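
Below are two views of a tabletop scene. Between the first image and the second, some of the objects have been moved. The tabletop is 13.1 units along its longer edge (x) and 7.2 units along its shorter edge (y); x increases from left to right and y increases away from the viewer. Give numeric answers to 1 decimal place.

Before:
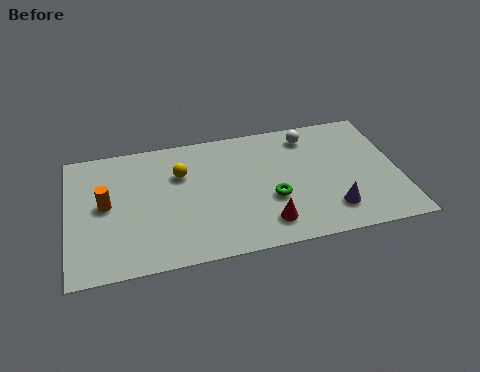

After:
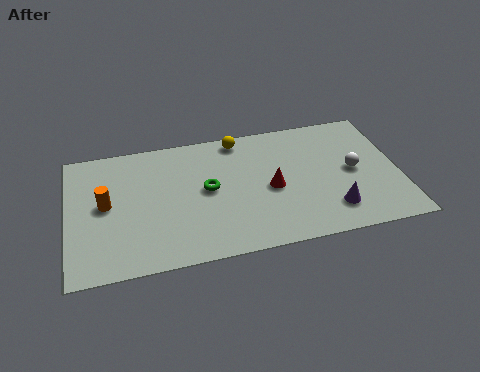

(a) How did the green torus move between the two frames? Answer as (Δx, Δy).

(-2.5, 1.1)

The green torus was at about (8.0, 2.7) and moved to about (5.5, 3.8).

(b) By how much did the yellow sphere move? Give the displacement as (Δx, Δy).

(2.4, 1.5)

From the two frames, the yellow sphere sits at roughly (4.5, 4.9) before and (6.9, 6.4) after.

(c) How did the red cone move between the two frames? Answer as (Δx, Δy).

(0.3, 1.9)

From the two frames, the red cone sits at roughly (7.7, 1.4) before and (8.0, 3.3) after.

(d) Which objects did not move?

the orange cylinder and the purple cone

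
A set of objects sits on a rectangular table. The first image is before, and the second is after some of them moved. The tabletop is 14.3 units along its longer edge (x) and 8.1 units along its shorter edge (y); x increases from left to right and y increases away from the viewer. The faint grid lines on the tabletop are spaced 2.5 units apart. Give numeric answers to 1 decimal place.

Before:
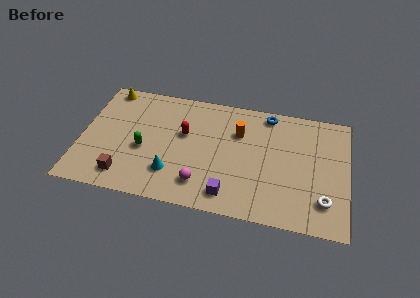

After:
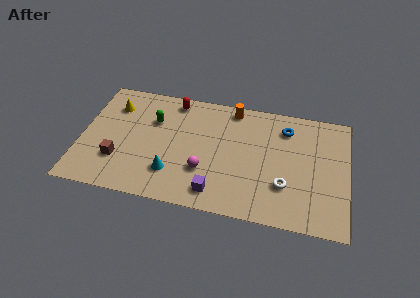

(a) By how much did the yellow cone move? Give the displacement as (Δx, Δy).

(0.4, -1.2)

The yellow cone was at about (1.2, 7.3) and moved to about (1.6, 6.1).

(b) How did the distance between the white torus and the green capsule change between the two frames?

-2.0

Before: roughly 9.8 units apart; after: 7.8. That's 2.0 units closer together.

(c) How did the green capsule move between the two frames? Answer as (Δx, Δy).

(0.4, 2.1)

The green capsule was at about (3.4, 3.4) and moved to about (3.8, 5.5).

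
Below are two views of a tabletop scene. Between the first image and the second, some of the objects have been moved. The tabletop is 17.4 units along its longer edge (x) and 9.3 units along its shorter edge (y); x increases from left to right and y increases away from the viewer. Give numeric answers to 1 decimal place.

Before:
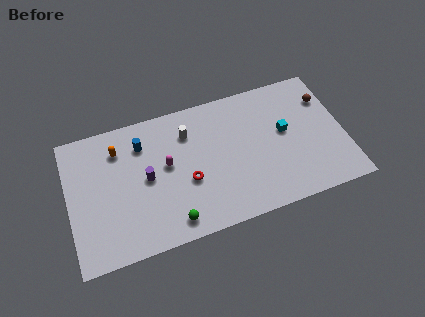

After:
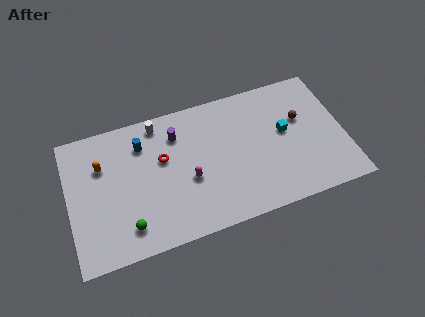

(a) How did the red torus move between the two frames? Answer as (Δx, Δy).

(-1.4, 2.0)

The red torus started near (7.4, 3.7) and ended near (6.0, 5.7).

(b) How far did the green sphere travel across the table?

2.7

The green sphere was near (6.2, 1.3) before and (3.5, 1.8) after, so it travelled √(2.7² + 0.5²) ≈ 2.7 units.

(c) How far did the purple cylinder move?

3.2

From (4.9, 4.7) to (7.0, 7.1), the purple cylinder covered √(2.1² + 2.4²) ≈ 3.2 units.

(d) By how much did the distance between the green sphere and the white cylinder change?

+0.9

Before: roughly 5.9 units apart; after: 6.8. That's 0.9 units further apart.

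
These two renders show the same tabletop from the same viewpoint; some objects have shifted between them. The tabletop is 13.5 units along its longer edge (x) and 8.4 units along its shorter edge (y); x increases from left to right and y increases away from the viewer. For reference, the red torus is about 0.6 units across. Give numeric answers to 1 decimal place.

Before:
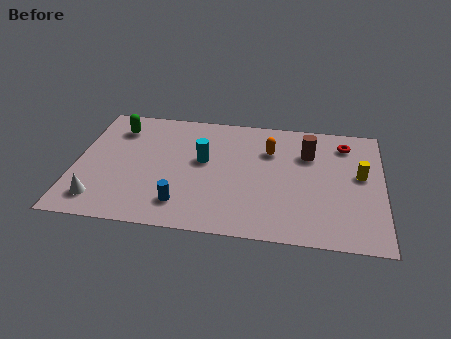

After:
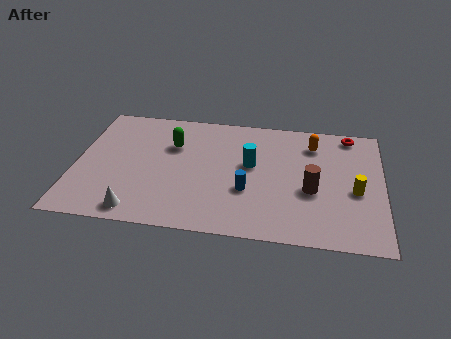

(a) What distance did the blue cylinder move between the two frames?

3.1

The blue cylinder moved from about (4.8, 1.7) to (7.6, 3.0), a distance of √(2.8² + 1.3²) ≈ 3.1.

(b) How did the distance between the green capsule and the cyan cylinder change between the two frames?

-0.7

The distance was about 4.3 in the first image and 3.6 in the second, so they moved 0.7 units closer together.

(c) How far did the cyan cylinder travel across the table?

2.1

The cyan cylinder moved from about (5.6, 4.8) to (7.7, 4.8), a distance of √(2.1² + 0.0²) ≈ 2.1.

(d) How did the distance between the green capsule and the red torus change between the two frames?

-2.1

They were about 10.1 units apart before and 8.0 after — 2.1 units closer together.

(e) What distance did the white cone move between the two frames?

1.8

From (1.2, 1.5) to (2.9, 1.0), the white cone covered √(1.7² + 0.5²) ≈ 1.8 units.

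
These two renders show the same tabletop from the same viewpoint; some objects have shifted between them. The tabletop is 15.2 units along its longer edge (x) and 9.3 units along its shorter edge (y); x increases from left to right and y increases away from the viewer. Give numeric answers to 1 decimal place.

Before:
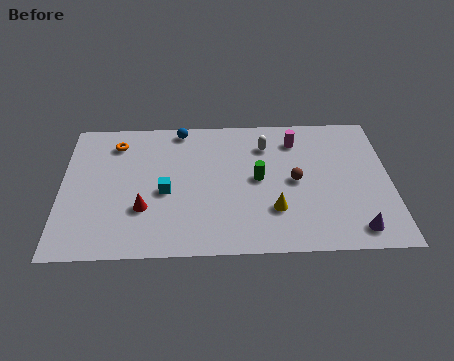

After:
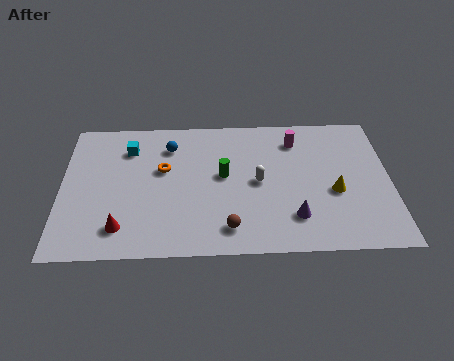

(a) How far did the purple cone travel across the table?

2.9

From (13.5, 1.3) to (10.7, 2.2), the purple cone covered √(2.8² + 0.9²) ≈ 2.9 units.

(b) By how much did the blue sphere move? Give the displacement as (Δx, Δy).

(-0.5, -1.2)

The blue sphere was at about (5.5, 8.4) and moved to about (5.0, 7.2).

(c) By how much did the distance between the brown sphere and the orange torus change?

-3.8

The distance was about 8.8 in the first image and 5.0 in the second, so they moved 3.8 units closer together.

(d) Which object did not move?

the magenta cylinder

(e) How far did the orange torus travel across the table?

2.9

The orange torus moved from about (2.5, 7.5) to (4.7, 5.6), a distance of √(2.2² + 1.9²) ≈ 2.9.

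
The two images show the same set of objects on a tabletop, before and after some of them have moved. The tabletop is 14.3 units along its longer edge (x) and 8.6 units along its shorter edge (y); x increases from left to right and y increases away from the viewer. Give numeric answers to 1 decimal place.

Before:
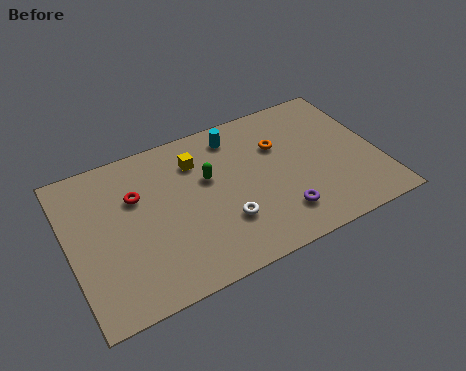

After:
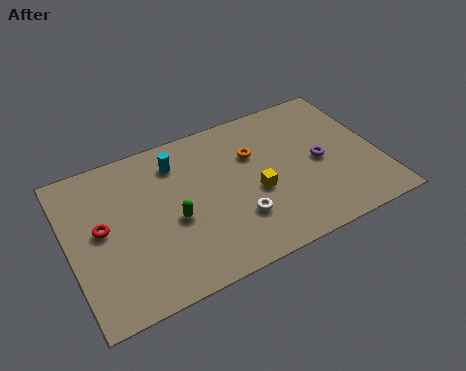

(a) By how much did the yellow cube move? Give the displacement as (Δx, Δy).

(2.4, -2.9)

The yellow cube was at about (6.1, 6.5) and moved to about (8.5, 3.6).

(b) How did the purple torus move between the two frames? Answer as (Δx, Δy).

(2.2, 2.2)

From the two frames, the purple torus sits at roughly (9.4, 1.9) before and (11.6, 4.1) after.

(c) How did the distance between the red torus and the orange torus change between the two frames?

+0.6

They were about 6.7 units apart before and 7.3 after — 0.6 units further apart.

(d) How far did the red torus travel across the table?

2.0

From (3.2, 5.7) to (1.5, 4.6), the red torus covered √(1.7² + 1.1²) ≈ 2.0 units.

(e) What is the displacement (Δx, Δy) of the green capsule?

(-1.8, -1.6)

The green capsule started near (6.5, 5.3) and ended near (4.7, 3.7).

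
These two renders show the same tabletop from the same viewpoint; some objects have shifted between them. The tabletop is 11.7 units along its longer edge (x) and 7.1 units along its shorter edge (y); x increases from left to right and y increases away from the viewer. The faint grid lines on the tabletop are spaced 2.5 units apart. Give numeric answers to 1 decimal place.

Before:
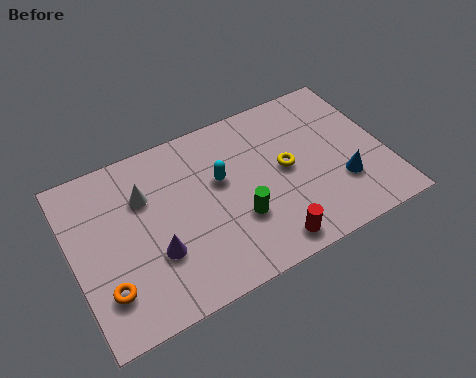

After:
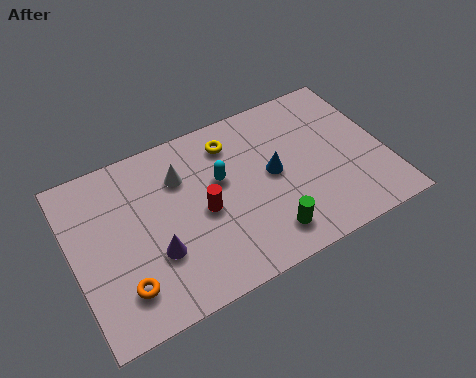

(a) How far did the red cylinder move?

3.2

The red cylinder was near (6.9, 0.9) before and (4.8, 3.3) after, so it travelled √(2.1² + 2.4²) ≈ 3.2 units.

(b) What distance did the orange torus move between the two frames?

0.6

The orange torus moved from about (1.0, 1.8) to (1.6, 1.6), a distance of √(0.6² + 0.2²) ≈ 0.6.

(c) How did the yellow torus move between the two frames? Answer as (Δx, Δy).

(-1.8, 2.0)

The yellow torus was at about (8.0, 3.7) and moved to about (6.2, 5.7).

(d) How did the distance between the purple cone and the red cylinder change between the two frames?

-2.2

They were about 4.3 units apart before and 2.1 after — 2.2 units closer together.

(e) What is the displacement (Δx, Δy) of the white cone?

(1.4, 0.2)

From the two frames, the white cone sits at roughly (2.8, 4.9) before and (4.2, 5.1) after.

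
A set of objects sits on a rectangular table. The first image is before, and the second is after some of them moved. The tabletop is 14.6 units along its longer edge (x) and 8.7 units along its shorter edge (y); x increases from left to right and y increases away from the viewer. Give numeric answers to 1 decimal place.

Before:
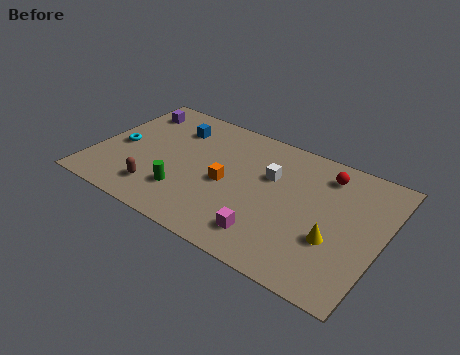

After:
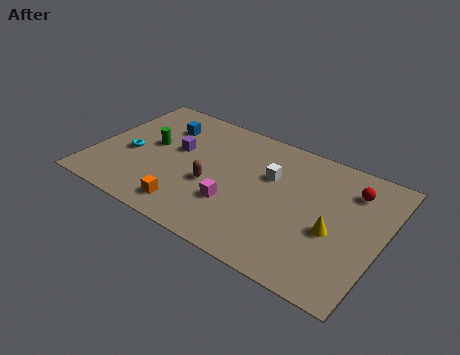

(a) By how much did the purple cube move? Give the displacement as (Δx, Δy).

(2.7, -1.9)

The purple cube was at about (1.3, 7.0) and moved to about (4.0, 5.1).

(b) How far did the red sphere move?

1.5

From (11.4, 7.1) to (12.8, 6.7), the red sphere covered √(1.4² + 0.4²) ≈ 1.5 units.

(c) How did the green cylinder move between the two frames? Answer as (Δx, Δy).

(-2.2, 2.5)

The green cylinder was at about (4.9, 2.3) and moved to about (2.7, 4.8).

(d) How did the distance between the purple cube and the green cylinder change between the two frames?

-4.6

Before: roughly 5.9 units apart; after: 1.3. That's 4.6 units closer together.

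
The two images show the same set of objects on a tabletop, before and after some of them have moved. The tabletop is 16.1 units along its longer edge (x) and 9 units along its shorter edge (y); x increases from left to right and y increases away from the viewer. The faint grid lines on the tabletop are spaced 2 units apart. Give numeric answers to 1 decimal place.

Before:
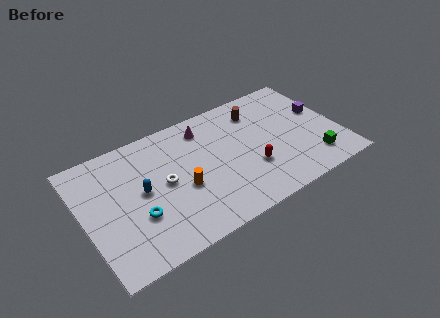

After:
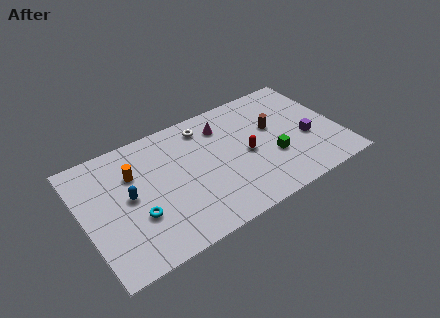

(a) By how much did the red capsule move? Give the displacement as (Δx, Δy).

(-0.1, 1.2)

The red capsule was at about (10.3, 3.0) and moved to about (10.2, 4.2).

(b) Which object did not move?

the cyan torus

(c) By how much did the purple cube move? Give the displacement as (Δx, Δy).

(-1.2, -1.7)

The purple cube started near (15.2, 5.3) and ended near (14.0, 3.6).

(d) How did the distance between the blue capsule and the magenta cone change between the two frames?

+1.5

The distance was about 5.2 in the first image and 6.7 in the second, so they moved 1.5 units further apart.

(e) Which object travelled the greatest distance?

the white torus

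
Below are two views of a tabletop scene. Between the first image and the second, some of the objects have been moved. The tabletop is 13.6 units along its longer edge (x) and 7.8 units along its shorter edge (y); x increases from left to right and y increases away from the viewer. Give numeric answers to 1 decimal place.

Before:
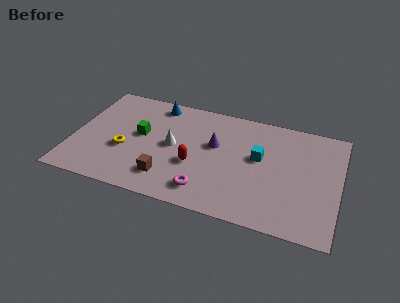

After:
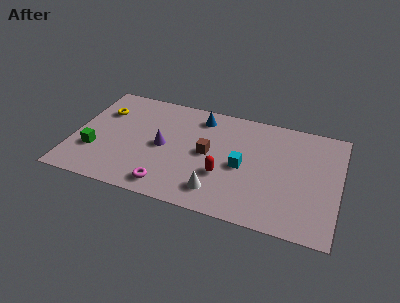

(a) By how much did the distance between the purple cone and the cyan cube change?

+1.8

Before: roughly 2.3 units apart; after: 4.1. That's 1.8 units further apart.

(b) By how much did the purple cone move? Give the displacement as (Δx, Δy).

(-2.6, -0.9)

From the two frames, the purple cone sits at roughly (7.2, 4.7) before and (4.6, 3.8) after.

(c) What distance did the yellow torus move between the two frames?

2.9

The yellow torus moved from about (2.7, 3.0) to (1.3, 5.5), a distance of √(1.4² + 2.5²) ≈ 2.9.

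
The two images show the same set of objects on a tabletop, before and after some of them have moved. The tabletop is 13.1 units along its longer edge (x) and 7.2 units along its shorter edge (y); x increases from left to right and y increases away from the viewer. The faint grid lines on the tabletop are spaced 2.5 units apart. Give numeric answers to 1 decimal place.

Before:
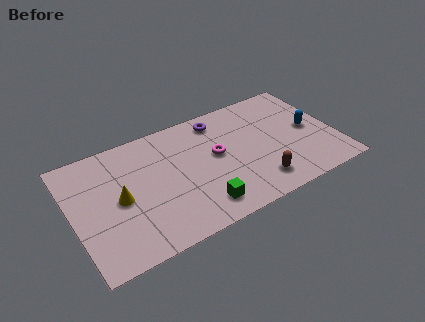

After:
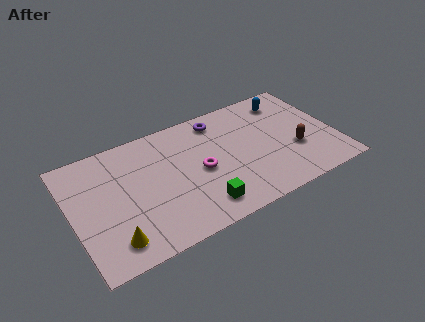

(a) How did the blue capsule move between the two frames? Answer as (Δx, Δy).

(-0.8, 2.3)

The blue capsule was at about (11.9, 3.6) and moved to about (11.1, 5.9).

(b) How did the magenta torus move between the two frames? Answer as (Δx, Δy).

(-0.9, -0.6)

From the two frames, the magenta torus sits at roughly (7.2, 4.0) before and (6.3, 3.4) after.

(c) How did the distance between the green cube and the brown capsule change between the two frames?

+2.3

The distance was about 2.9 in the first image and 5.2 in the second, so they moved 2.3 units further apart.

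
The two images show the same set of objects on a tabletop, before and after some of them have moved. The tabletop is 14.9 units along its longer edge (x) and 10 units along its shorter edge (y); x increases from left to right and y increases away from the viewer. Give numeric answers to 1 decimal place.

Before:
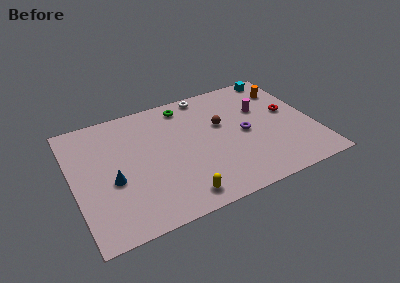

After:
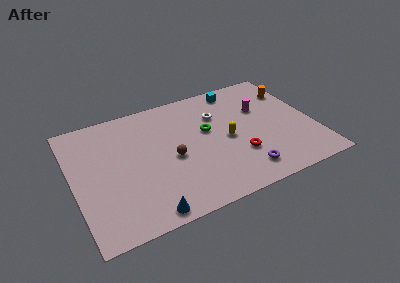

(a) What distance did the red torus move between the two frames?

4.3

From (13.5, 5.6) to (10.0, 3.1), the red torus covered √(3.5² + 2.5²) ≈ 4.3 units.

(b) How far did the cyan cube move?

2.7

The cyan cube was near (13.4, 9.1) before and (10.7, 8.8) after, so it travelled √(2.7² + 0.3²) ≈ 2.7 units.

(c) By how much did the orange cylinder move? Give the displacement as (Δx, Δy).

(0.4, -0.3)

The orange cylinder started near (13.6, 7.7) and ended near (14.0, 7.4).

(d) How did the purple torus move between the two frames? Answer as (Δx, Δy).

(-0.5, -3.1)

The purple torus was at about (10.6, 4.8) and moved to about (10.1, 1.7).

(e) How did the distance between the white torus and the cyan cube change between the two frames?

-2.4

Before: roughly 4.7 units apart; after: 2.3. That's 2.4 units closer together.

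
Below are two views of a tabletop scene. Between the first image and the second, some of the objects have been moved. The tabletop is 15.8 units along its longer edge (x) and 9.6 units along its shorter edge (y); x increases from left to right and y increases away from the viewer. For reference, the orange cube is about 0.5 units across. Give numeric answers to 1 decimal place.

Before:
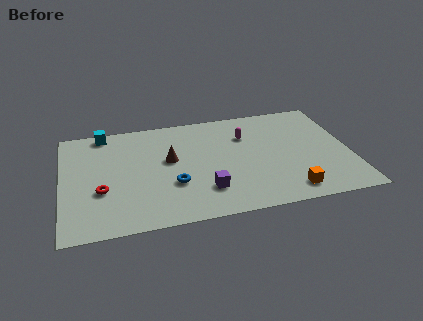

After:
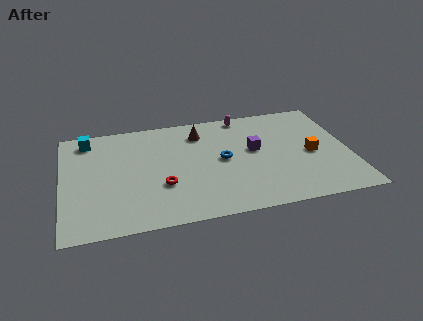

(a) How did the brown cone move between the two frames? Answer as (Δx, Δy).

(1.8, 2.1)

The brown cone started near (5.9, 5.5) and ended near (7.7, 7.6).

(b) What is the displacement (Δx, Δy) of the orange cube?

(1.5, 3.0)

From the two frames, the orange cube sits at roughly (12.2, 1.4) before and (13.7, 4.4) after.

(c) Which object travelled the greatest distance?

the purple cube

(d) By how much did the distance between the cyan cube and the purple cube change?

+1.3

Before: roughly 8.2 units apart; after: 9.5. That's 1.3 units further apart.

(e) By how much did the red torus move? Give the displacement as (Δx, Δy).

(3.3, -0.2)

The red torus was at about (2.1, 3.5) and moved to about (5.4, 3.3).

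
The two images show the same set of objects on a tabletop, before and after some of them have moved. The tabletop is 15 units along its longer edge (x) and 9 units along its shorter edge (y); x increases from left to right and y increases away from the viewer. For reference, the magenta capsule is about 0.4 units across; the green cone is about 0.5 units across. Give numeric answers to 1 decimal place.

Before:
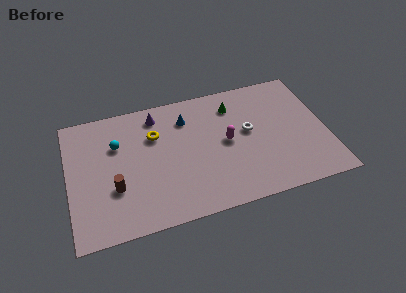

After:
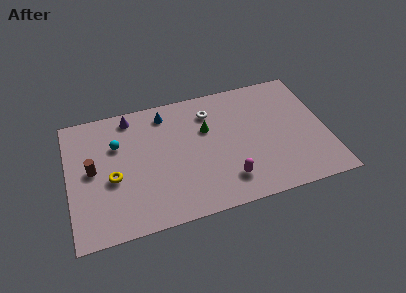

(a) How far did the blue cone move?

1.4

The blue cone was near (7.0, 6.9) before and (5.8, 7.6) after, so it travelled √(1.2² + 0.7²) ≈ 1.4 units.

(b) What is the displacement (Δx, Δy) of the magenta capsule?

(-0.2, -2.7)

The magenta capsule started near (9.2, 4.6) and ended near (9.0, 1.9).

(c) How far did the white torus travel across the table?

2.9

From (10.5, 5.0) to (8.4, 7.0), the white torus covered √(2.1² + 2.0²) ≈ 2.9 units.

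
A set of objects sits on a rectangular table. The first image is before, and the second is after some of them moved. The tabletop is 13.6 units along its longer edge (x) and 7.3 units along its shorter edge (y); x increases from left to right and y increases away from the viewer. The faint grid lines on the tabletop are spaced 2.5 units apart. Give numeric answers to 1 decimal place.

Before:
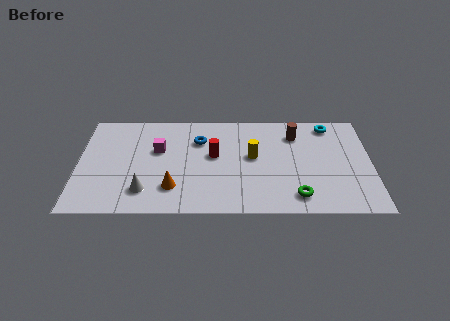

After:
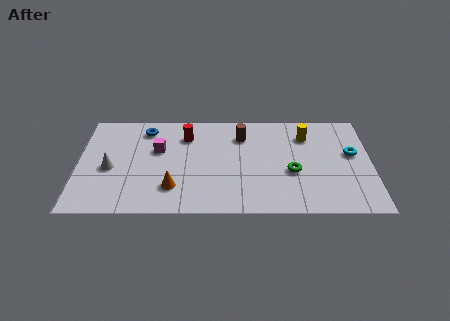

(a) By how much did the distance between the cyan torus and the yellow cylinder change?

-1.8

Before: roughly 4.3 units apart; after: 2.5. That's 1.8 units closer together.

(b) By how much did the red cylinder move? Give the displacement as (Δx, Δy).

(-1.3, 1.4)

The red cylinder was at about (6.3, 4.1) and moved to about (5.0, 5.5).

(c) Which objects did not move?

the magenta cube and the orange cone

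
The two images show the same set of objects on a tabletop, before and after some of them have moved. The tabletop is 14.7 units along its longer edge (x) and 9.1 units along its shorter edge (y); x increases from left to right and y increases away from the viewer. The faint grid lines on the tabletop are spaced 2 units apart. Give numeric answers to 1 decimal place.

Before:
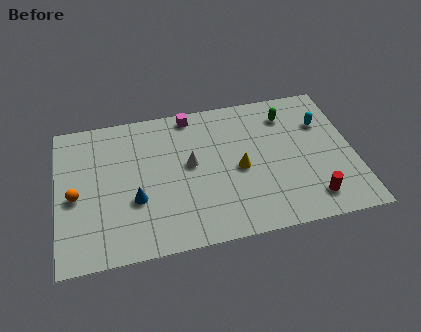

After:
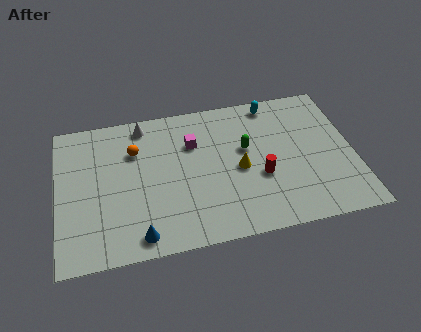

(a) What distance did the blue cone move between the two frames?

2.2

From (3.8, 3.3) to (3.9, 1.1), the blue cone covered √(0.1² + 2.2²) ≈ 2.2 units.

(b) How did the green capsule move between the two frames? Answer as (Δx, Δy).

(-2.2, -1.8)

From the two frames, the green capsule sits at roughly (11.6, 7.2) before and (9.4, 5.4) after.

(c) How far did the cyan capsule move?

3.0

The cyan capsule moved from about (13.3, 6.3) to (10.9, 8.1), a distance of √(2.4² + 1.8²) ≈ 3.0.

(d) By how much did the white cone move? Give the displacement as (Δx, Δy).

(-2.2, 3.0)

From the two frames, the white cone sits at roughly (6.6, 5.0) before and (4.4, 8.0) after.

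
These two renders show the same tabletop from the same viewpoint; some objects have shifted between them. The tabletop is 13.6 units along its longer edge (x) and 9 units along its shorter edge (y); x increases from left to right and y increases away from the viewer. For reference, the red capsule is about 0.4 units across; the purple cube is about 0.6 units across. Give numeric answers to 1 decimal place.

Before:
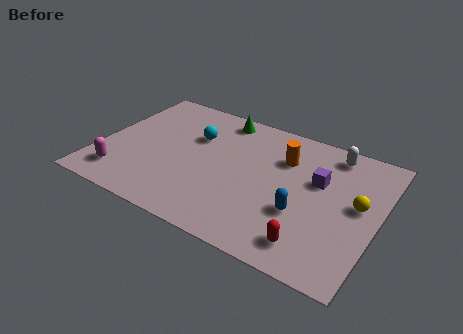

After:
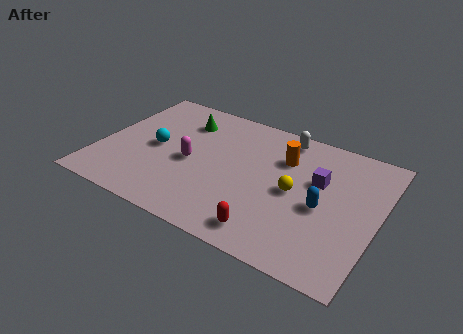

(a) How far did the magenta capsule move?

3.9

The magenta capsule was near (1.4, 1.7) before and (4.5, 4.1) after, so it travelled √(3.1² + 2.4²) ≈ 3.9 units.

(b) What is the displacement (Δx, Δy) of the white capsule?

(-2.4, 0.1)

From the two frames, the white capsule sits at roughly (11.0, 7.8) before and (8.6, 7.9) after.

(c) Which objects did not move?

the purple cube and the orange cylinder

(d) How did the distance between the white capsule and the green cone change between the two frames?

-0.6

Before: roughly 5.6 units apart; after: 5.0. That's 0.6 units closer together.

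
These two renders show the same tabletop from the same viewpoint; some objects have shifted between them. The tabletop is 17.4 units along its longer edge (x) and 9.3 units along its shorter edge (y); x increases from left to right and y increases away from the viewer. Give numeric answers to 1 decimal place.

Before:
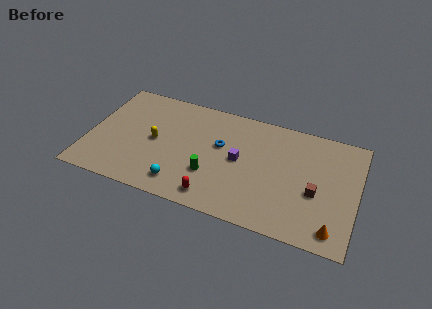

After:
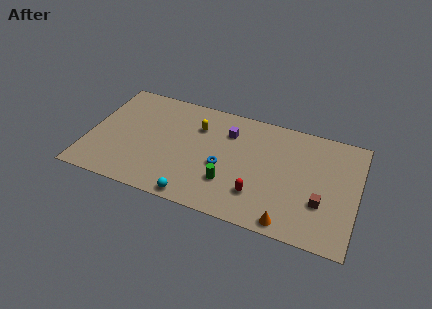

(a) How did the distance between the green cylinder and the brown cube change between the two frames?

-0.8

They were about 6.7 units apart before and 5.9 after — 0.8 units closer together.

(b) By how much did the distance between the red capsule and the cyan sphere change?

+2.0

The distance was about 2.2 in the first image and 4.2 in the second, so they moved 2.0 units further apart.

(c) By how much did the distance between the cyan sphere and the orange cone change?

-3.8

They were about 9.8 units apart before and 6.0 after — 3.8 units closer together.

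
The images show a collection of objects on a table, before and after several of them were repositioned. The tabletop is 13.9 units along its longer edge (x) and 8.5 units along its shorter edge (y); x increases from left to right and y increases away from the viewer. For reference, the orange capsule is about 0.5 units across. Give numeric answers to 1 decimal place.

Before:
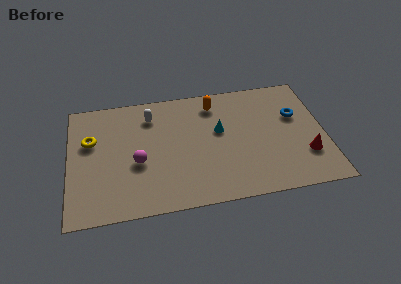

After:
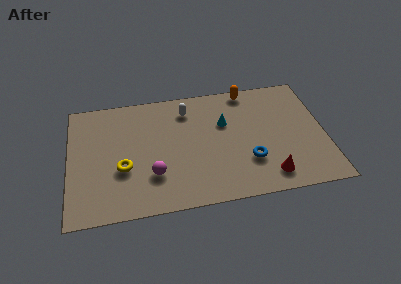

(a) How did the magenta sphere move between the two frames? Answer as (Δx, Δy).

(0.8, -1.0)

The magenta sphere was at about (3.7, 3.5) and moved to about (4.5, 2.5).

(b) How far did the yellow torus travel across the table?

2.8

The yellow torus moved from about (1.2, 5.4) to (2.9, 3.2), a distance of √(1.7² + 2.2²) ≈ 2.8.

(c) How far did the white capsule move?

2.0

The white capsule was near (4.5, 6.7) before and (6.5, 6.8) after, so it travelled √(2.0² + 0.1²) ≈ 2.0 units.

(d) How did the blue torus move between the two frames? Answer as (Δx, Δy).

(-2.7, -2.8)

The blue torus was at about (12.4, 5.4) and moved to about (9.7, 2.6).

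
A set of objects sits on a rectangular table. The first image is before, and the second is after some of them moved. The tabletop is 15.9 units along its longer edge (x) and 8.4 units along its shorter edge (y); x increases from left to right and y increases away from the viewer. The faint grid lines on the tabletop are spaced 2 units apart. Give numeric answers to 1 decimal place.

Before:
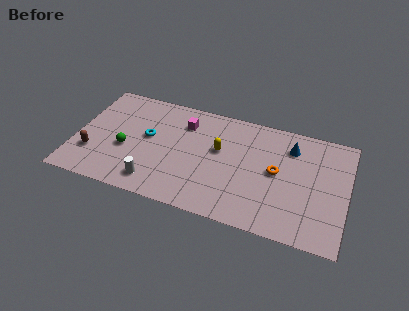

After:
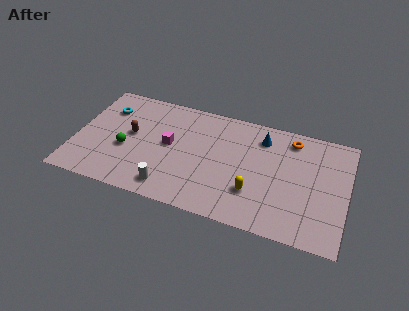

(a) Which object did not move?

the green sphere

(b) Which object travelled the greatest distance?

the yellow capsule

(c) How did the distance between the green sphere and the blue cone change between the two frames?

-1.5

The distance was about 10.0 in the first image and 8.5 in the second, so they moved 1.5 units closer together.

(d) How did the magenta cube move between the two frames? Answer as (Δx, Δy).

(-0.7, -1.9)

From the two frames, the magenta cube sits at roughly (6.2, 6.4) before and (5.5, 4.5) after.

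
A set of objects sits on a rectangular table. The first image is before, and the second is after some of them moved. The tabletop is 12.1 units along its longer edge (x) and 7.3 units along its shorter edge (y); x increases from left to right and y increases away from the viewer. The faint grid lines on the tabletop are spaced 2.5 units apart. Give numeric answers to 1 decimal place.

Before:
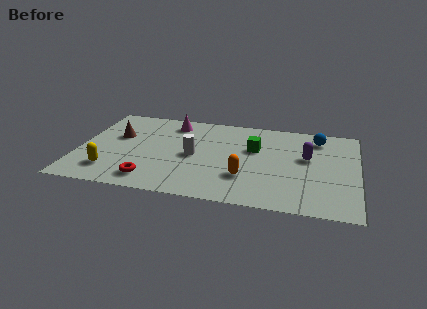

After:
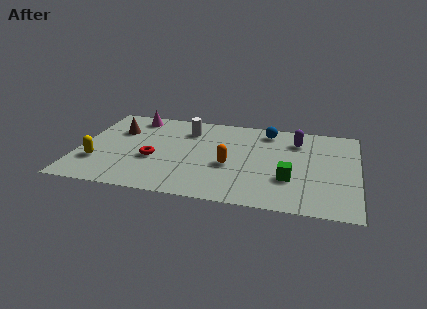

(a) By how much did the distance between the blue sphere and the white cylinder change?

-2.3

The distance was about 5.9 in the first image and 3.6 in the second, so they moved 2.3 units closer together.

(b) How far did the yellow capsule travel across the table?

0.8

From (1.5, 1.6) to (0.9, 2.2), the yellow capsule covered √(0.6² + 0.6²) ≈ 0.8 units.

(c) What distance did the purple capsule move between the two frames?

1.4

From (9.9, 4.3) to (9.4, 5.6), the purple capsule covered √(0.5² + 1.3²) ≈ 1.4 units.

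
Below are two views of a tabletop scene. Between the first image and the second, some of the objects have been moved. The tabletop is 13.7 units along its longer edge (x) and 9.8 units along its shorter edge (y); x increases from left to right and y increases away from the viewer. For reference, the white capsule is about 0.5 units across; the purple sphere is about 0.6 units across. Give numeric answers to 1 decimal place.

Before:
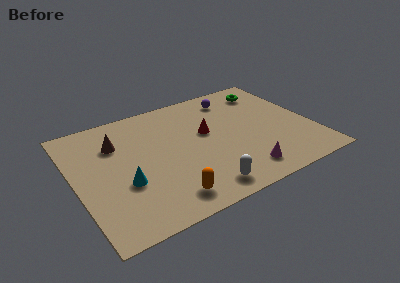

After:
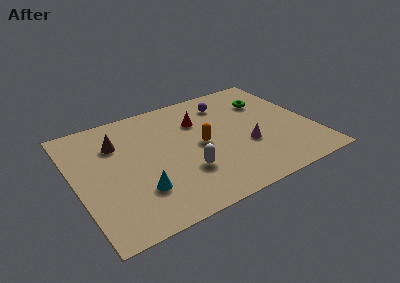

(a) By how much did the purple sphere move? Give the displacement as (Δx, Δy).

(-0.5, -0.3)

The purple sphere was at about (9.7, 8.1) and moved to about (9.2, 7.8).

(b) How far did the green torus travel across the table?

1.0

The green torus was near (11.8, 8.0) before and (11.5, 7.0) after, so it travelled √(0.3² + 1.0²) ≈ 1.0 units.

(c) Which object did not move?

the brown cone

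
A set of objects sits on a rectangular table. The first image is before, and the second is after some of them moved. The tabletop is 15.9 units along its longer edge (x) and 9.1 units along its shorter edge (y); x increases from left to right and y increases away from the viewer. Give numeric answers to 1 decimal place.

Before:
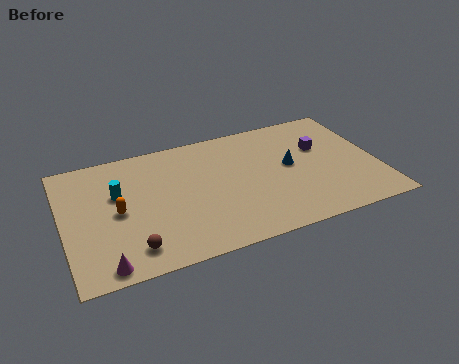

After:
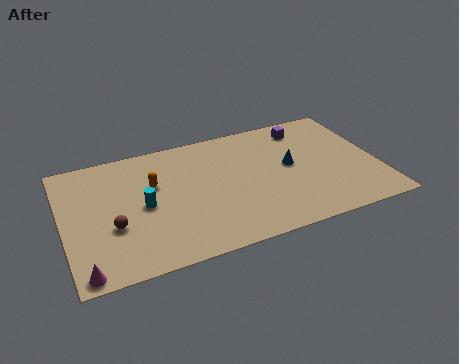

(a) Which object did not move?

the blue cone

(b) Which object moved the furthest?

the orange capsule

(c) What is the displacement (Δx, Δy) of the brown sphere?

(-0.8, 1.8)

The brown sphere started near (3.2, 1.6) and ended near (2.4, 3.4).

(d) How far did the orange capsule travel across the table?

2.4

The orange capsule was near (2.7, 4.4) before and (4.6, 5.8) after, so it travelled √(1.9² + 1.4²) ≈ 2.4 units.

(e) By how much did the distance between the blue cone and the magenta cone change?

+1.0

They were about 10.5 units apart before and 11.5 after — 1.0 units further apart.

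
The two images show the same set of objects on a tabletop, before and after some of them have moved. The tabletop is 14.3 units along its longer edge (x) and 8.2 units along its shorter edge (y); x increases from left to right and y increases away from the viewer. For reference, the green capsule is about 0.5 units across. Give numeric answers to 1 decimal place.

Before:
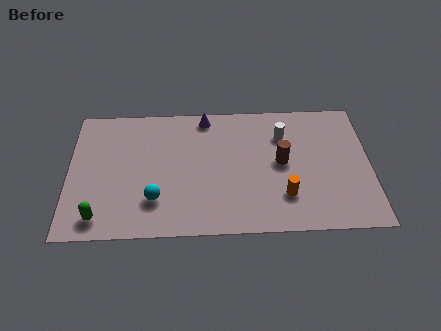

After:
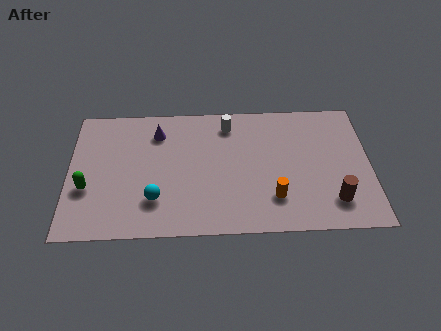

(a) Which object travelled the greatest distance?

the brown cylinder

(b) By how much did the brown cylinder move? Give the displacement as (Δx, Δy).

(2.4, -2.5)

The brown cylinder was at about (10.1, 4.3) and moved to about (12.5, 1.8).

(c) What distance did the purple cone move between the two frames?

2.5

The purple cone moved from about (6.5, 7.3) to (4.2, 6.4), a distance of √(2.3² + 0.9²) ≈ 2.5.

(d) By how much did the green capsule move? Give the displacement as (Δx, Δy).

(-0.6, 1.8)

From the two frames, the green capsule sits at roughly (1.5, 1.2) before and (0.9, 3.0) after.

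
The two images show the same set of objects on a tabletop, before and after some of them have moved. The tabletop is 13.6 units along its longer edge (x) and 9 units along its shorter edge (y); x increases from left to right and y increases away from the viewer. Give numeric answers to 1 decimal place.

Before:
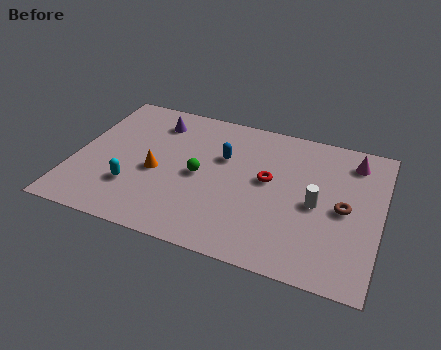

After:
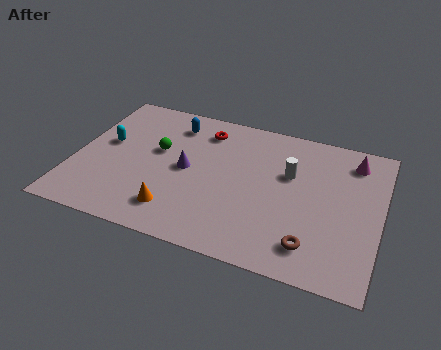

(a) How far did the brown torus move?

2.9

The brown torus was near (12.0, 4.3) before and (10.8, 1.7) after, so it travelled √(1.2² + 2.6²) ≈ 2.9 units.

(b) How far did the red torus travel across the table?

3.9

The red torus moved from about (8.6, 5.0) to (5.5, 7.3), a distance of √(3.1² + 2.3²) ≈ 3.9.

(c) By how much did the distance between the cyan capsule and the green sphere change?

-1.0

Before: roughly 3.3 units apart; after: 2.3. That's 1.0 units closer together.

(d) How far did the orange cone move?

2.4

The orange cone moved from about (3.7, 3.9) to (4.8, 1.8), a distance of √(1.1² + 2.1²) ≈ 2.4.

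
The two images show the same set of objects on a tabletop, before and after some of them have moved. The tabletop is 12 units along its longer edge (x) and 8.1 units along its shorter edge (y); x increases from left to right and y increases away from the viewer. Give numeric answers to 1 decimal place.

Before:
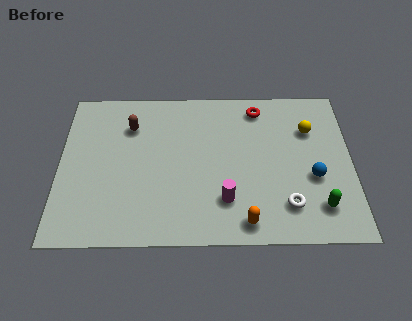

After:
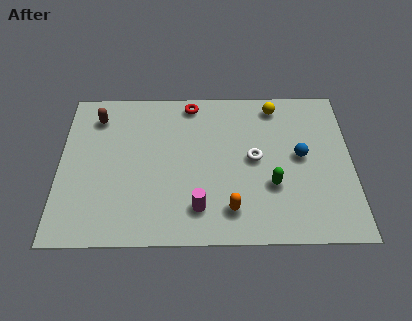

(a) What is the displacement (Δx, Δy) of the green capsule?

(-1.9, 1.1)

From the two frames, the green capsule sits at roughly (10.6, 1.7) before and (8.7, 2.8) after.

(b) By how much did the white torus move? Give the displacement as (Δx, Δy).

(-1.3, 2.4)

From the two frames, the white torus sits at roughly (9.3, 1.8) before and (8.0, 4.2) after.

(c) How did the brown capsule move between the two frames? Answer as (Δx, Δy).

(-1.4, 0.5)

From the two frames, the brown capsule sits at roughly (2.9, 6.0) before and (1.5, 6.5) after.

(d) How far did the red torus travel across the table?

2.8

The red torus was near (8.2, 6.9) before and (5.4, 7.2) after, so it travelled √(2.8² + 0.3²) ≈ 2.8 units.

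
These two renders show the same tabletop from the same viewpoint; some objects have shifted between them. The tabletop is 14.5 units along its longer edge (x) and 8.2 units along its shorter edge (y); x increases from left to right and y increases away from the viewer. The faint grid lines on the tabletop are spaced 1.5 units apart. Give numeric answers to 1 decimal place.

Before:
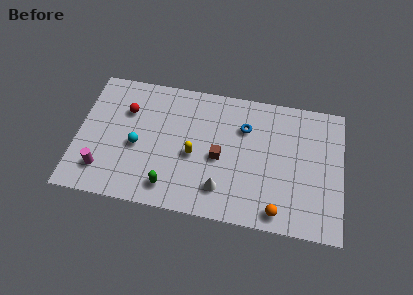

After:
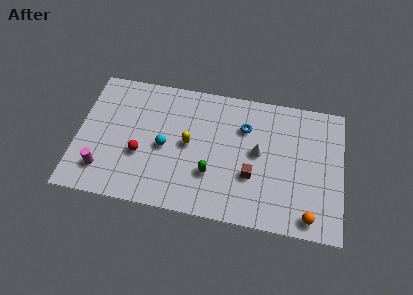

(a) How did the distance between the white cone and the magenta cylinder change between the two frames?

+2.3

The distance was about 6.5 in the first image and 8.8 in the second, so they moved 2.3 units further apart.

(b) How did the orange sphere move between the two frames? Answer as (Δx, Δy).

(1.7, 0.0)

From the two frames, the orange sphere sits at roughly (11.1, 1.0) before and (12.8, 1.0) after.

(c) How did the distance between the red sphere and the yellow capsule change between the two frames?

-1.5

The distance was about 4.3 in the first image and 2.8 in the second, so they moved 1.5 units closer together.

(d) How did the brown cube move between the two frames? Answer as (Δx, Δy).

(1.8, -0.8)

The brown cube was at about (7.8, 3.7) and moved to about (9.6, 2.9).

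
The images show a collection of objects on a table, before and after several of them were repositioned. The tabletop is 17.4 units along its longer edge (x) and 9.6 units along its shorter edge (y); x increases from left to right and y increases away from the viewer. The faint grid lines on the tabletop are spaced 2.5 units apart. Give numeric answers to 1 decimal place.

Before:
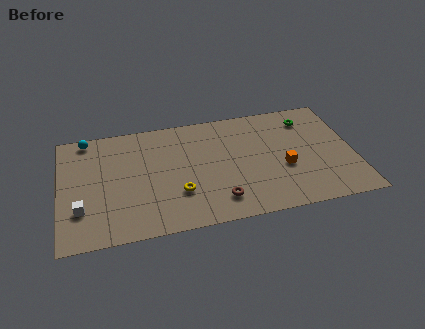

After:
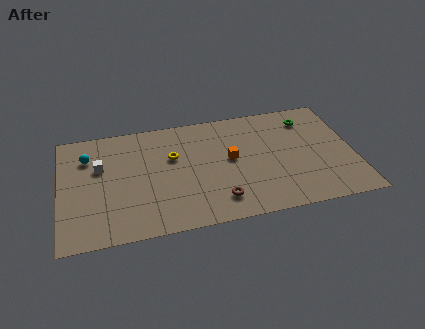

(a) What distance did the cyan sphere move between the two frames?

1.6

The cyan sphere moved from about (1.7, 8.7) to (1.7, 7.1), a distance of √(0.0² + 1.6²) ≈ 1.6.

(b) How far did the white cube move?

3.5

The white cube moved from about (1.2, 2.8) to (2.4, 6.1), a distance of √(1.2² + 3.3²) ≈ 3.5.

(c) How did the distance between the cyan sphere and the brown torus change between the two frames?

-1.0

They were about 10.1 units apart before and 9.1 after — 1.0 units closer together.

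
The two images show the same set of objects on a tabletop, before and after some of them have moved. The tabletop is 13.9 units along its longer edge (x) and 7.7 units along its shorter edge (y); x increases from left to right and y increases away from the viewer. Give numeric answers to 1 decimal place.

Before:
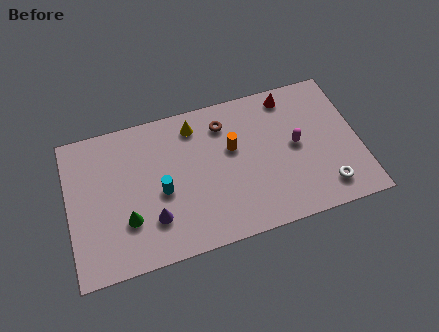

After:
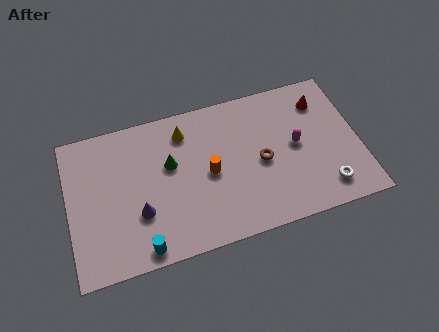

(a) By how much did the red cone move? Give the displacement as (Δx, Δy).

(1.5, -0.7)

From the two frames, the red cone sits at roughly (10.8, 6.7) before and (12.3, 6.0) after.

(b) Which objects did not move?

the white torus and the magenta capsule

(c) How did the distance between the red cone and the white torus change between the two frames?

-0.9

Before: roughly 5.5 units apart; after: 4.6. That's 0.9 units closer together.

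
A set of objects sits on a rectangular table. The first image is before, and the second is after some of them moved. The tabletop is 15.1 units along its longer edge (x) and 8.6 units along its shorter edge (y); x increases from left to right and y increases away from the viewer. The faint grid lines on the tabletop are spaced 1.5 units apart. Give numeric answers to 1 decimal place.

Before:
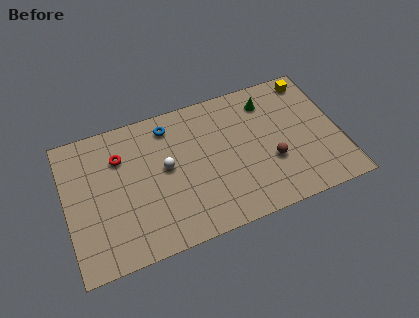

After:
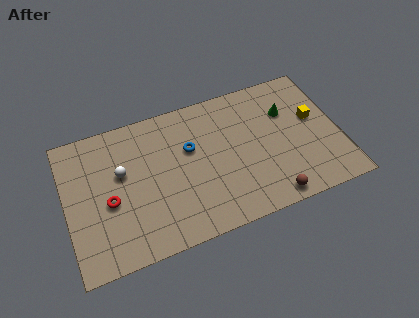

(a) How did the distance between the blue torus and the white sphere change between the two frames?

+1.3

The distance was about 2.5 in the first image and 3.8 in the second, so they moved 1.3 units further apart.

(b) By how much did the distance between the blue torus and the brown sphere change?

-0.7

The distance was about 6.7 in the first image and 6.0 in the second, so they moved 0.7 units closer together.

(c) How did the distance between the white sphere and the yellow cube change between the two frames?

+1.8

The distance was about 8.9 in the first image and 10.7 in the second, so they moved 1.8 units further apart.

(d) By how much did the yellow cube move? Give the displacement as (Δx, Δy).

(-0.1, -2.5)

From the two frames, the yellow cube sits at roughly (13.9, 7.5) before and (13.8, 5.0) after.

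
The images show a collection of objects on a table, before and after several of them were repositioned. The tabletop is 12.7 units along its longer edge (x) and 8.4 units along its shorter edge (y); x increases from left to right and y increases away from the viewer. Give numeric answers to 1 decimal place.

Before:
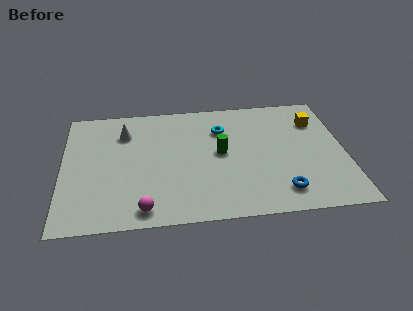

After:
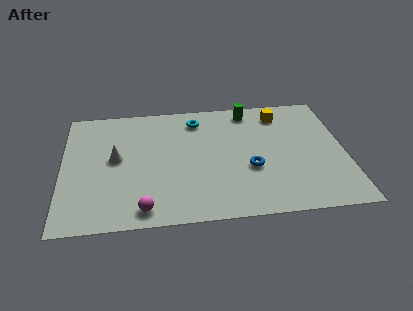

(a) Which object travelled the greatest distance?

the green cylinder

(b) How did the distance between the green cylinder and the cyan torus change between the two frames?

+0.7

The distance was about 1.7 in the first image and 2.4 in the second, so they moved 0.7 units further apart.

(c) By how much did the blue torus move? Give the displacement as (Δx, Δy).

(-1.3, 1.7)

The blue torus was at about (9.7, 1.5) and moved to about (8.4, 3.2).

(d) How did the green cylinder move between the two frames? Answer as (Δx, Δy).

(1.4, 2.9)

The green cylinder started near (7.1, 4.4) and ended near (8.5, 7.3).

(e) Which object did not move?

the magenta sphere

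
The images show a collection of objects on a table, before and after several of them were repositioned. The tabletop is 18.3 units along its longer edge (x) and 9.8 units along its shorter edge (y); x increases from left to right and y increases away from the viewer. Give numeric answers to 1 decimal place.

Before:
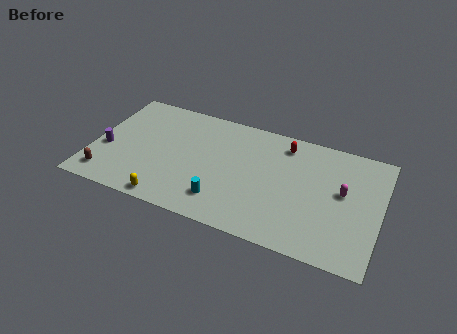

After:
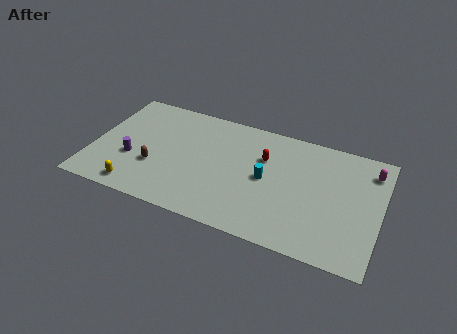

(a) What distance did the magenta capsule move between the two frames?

2.9

The magenta capsule moved from about (15.9, 5.5) to (17.5, 7.9), a distance of √(1.6² + 2.4²) ≈ 2.9.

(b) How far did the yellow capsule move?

2.1

From (5.3, 0.9) to (3.2, 1.2), the yellow capsule covered √(2.1² + 0.3²) ≈ 2.1 units.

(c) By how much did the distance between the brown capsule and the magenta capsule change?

-1.1

The distance was about 15.2 in the first image and 14.1 in the second, so they moved 1.1 units closer together.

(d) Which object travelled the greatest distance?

the cyan cylinder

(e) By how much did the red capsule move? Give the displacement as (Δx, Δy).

(-1.2, -1.6)

From the two frames, the red capsule sits at roughly (12.0, 8.2) before and (10.8, 6.6) after.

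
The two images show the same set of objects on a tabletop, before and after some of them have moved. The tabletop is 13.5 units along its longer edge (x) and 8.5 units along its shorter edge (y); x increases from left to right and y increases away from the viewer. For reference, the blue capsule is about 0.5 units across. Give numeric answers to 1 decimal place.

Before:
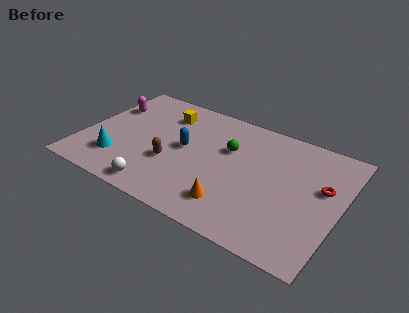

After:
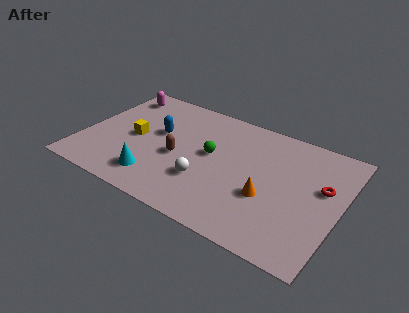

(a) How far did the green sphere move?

1.1

The green sphere moved from about (7.5, 5.5) to (6.7, 4.7), a distance of √(0.8² + 0.8²) ≈ 1.1.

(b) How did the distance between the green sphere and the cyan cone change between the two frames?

-2.5

Before: roughly 6.4 units apart; after: 3.9. That's 2.5 units closer together.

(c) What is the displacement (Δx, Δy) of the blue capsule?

(-1.5, 0.5)

From the two frames, the blue capsule sits at roughly (5.3, 4.5) before and (3.8, 5.0) after.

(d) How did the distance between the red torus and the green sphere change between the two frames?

+0.8

Before: roughly 5.0 units apart; after: 5.8. That's 0.8 units further apart.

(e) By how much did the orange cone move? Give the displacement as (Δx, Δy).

(1.6, 1.4)

The orange cone was at about (8.3, 1.8) and moved to about (9.9, 3.2).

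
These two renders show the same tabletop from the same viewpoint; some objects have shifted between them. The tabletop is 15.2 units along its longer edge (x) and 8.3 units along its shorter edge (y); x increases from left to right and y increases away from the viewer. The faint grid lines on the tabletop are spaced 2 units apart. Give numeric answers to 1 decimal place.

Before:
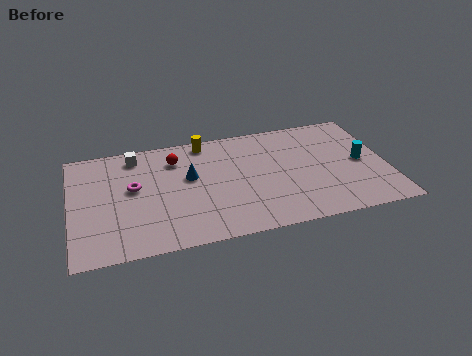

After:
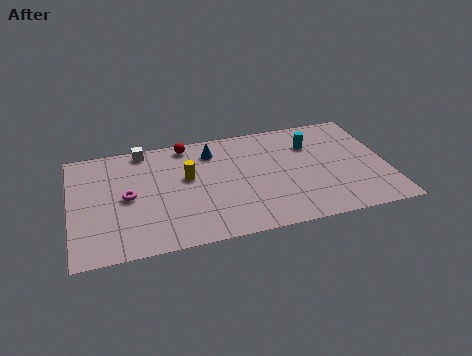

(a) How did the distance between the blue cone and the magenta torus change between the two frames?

+2.2

They were about 2.7 units apart before and 4.9 after — 2.2 units further apart.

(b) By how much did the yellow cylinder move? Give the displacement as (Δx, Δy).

(-1.0, -2.5)

From the two frames, the yellow cylinder sits at roughly (6.6, 7.4) before and (5.6, 4.9) after.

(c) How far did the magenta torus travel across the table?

0.7

The magenta torus moved from about (3.0, 4.7) to (2.7, 4.1), a distance of √(0.3² + 0.6²) ≈ 0.7.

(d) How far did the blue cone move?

2.1

The blue cone moved from about (5.7, 4.9) to (6.9, 6.6), a distance of √(1.2² + 1.7²) ≈ 2.1.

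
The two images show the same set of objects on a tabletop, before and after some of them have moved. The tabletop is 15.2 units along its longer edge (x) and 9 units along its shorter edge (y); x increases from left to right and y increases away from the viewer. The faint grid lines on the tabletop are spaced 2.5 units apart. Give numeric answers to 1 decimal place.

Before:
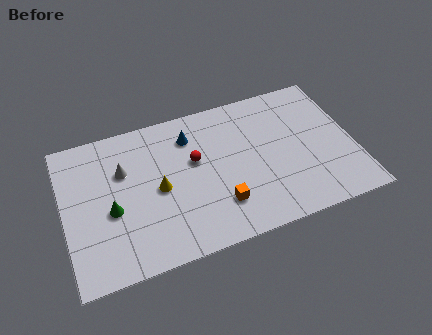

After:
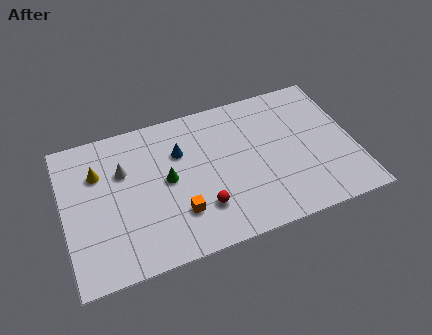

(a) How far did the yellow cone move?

3.6

The yellow cone moved from about (4.9, 4.3) to (1.9, 6.3), a distance of √(3.0² + 2.0²) ≈ 3.6.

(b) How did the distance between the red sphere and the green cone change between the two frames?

-2.0

They were about 4.8 units apart before and 2.8 after — 2.0 units closer together.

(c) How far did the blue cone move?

1.0

The blue cone was near (6.8, 7.0) before and (6.2, 6.2) after, so it travelled √(0.6² + 0.8²) ≈ 1.0 units.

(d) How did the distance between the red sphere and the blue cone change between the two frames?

+2.3

Before: roughly 1.6 units apart; after: 3.9. That's 2.3 units further apart.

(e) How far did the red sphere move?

3.0

From (6.9, 5.4) to (7.0, 2.4), the red sphere covered √(0.1² + 3.0²) ≈ 3.0 units.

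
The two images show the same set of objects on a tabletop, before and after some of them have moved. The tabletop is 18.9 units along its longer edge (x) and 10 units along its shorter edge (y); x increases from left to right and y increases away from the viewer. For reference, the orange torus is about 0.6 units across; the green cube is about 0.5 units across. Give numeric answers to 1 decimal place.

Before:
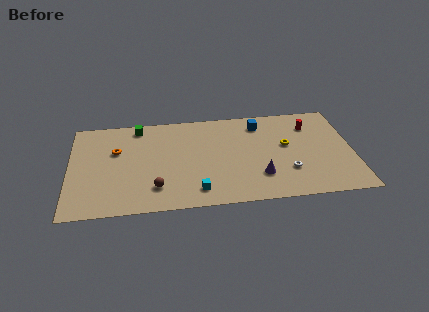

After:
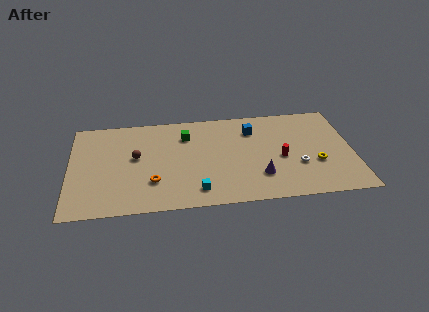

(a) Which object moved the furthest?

the orange torus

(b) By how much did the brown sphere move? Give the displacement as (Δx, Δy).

(-1.3, 3.3)

The brown sphere was at about (5.7, 2.3) and moved to about (4.4, 5.6).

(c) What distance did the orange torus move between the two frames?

4.2

From (3.1, 6.4) to (5.5, 2.9), the orange torus covered √(2.4² + 3.5²) ≈ 4.2 units.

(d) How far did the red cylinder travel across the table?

3.8

The red cylinder was near (16.2, 7.6) before and (14.1, 4.4) after, so it travelled √(2.1² + 3.2²) ≈ 3.8 units.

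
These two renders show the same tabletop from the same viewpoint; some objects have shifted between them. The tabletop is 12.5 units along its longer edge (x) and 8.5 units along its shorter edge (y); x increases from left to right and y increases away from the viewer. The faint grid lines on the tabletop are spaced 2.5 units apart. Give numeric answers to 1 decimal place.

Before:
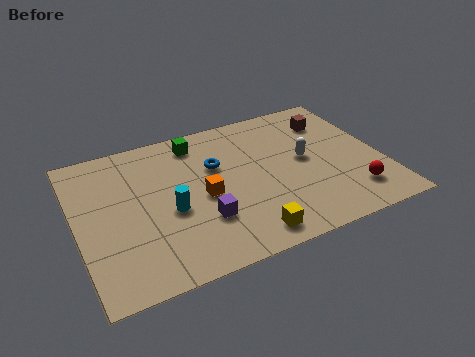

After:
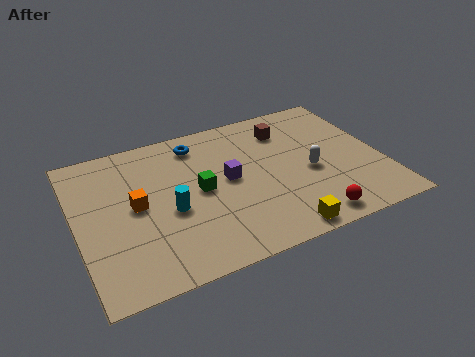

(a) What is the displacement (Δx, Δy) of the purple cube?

(1.3, 1.9)

From the two frames, the purple cube sits at roughly (4.9, 2.6) before and (6.2, 4.5) after.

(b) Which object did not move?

the cyan cylinder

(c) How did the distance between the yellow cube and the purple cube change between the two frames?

+1.8

They were about 2.2 units apart before and 4.0 after — 1.8 units further apart.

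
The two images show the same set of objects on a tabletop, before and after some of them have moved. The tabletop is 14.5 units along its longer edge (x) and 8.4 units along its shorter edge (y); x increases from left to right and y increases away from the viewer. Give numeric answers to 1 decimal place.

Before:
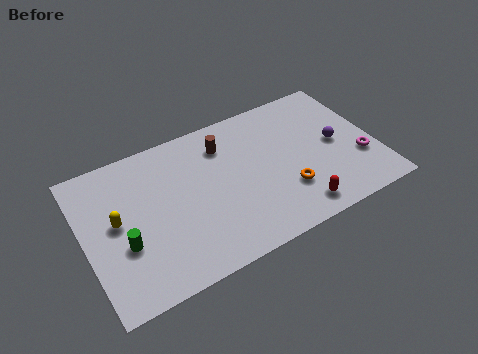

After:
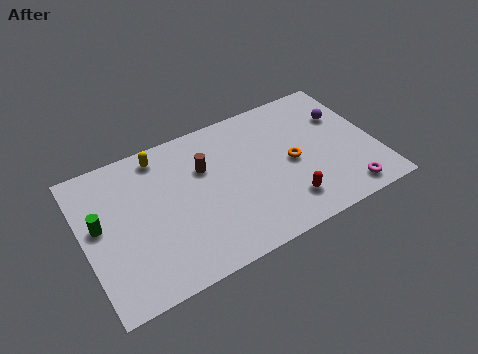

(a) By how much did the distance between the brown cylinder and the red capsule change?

-0.8

The distance was about 6.0 in the first image and 5.2 in the second, so they moved 0.8 units closer together.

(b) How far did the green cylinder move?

1.9

The green cylinder moved from about (1.8, 3.1) to (0.8, 4.7), a distance of √(1.0² + 1.6²) ≈ 1.9.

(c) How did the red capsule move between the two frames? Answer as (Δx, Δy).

(-0.4, 0.6)

From the two frames, the red capsule sits at roughly (10.1, 1.2) before and (9.7, 1.8) after.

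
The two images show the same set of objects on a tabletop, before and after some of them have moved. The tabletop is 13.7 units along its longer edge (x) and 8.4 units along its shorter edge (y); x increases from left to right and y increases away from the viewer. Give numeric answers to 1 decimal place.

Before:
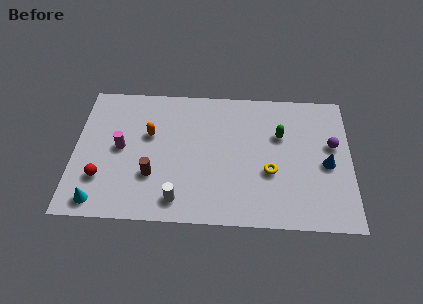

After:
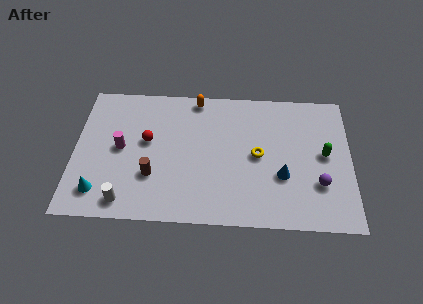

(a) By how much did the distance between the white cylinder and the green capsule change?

+3.8

Before: roughly 6.5 units apart; after: 10.3. That's 3.8 units further apart.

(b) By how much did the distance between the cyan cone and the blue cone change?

-2.4

The distance was about 11.5 in the first image and 9.1 in the second, so they moved 2.4 units closer together.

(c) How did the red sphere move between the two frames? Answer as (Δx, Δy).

(2.2, 2.4)

From the two frames, the red sphere sits at roughly (1.4, 2.4) before and (3.6, 4.8) after.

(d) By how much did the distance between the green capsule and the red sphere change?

-0.5

Before: roughly 9.3 units apart; after: 8.8. That's 0.5 units closer together.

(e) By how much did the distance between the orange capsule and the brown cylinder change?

+2.8

Before: roughly 2.5 units apart; after: 5.3. That's 2.8 units further apart.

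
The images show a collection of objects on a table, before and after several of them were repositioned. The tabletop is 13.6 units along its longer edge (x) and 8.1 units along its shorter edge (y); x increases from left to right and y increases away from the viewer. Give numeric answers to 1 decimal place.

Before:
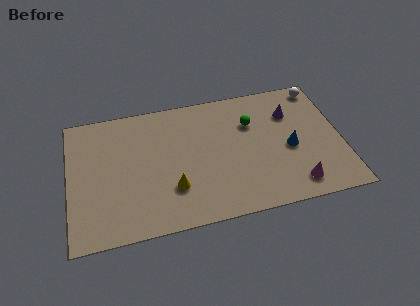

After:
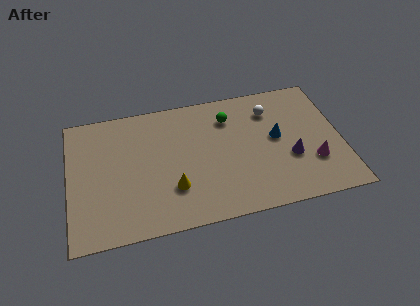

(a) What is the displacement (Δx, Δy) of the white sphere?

(-2.6, -1.0)

The white sphere was at about (12.8, 7.2) and moved to about (10.2, 6.2).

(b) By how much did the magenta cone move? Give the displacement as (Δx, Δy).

(1.0, 1.2)

The magenta cone started near (11.1, 1.3) and ended near (12.1, 2.5).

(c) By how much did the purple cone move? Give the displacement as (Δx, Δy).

(-0.2, -2.8)

The purple cone started near (11.2, 5.8) and ended near (11.0, 3.0).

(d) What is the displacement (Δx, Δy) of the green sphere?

(-1.1, 0.6)

The green sphere was at about (9.2, 5.6) and moved to about (8.1, 6.2).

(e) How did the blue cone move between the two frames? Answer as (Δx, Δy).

(-0.6, 0.8)

The blue cone started near (11.0, 3.6) and ended near (10.4, 4.4).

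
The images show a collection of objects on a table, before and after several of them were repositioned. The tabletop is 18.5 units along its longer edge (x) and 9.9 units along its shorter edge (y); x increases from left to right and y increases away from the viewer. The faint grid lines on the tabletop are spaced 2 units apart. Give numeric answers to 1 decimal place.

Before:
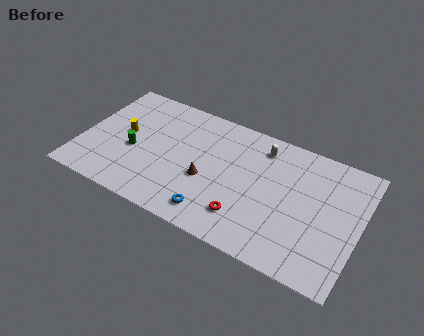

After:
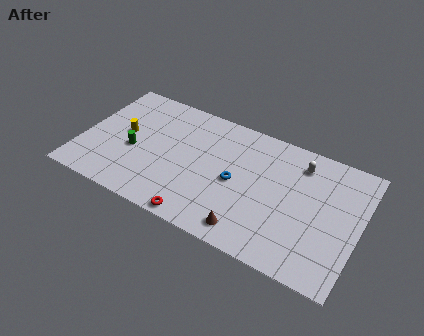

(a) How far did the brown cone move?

4.1

From (8.5, 4.0) to (11.7, 1.4), the brown cone covered √(3.2² + 2.6²) ≈ 4.1 units.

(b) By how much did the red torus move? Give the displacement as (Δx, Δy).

(-2.8, -1.5)

The red torus was at about (11.3, 2.3) and moved to about (8.5, 0.8).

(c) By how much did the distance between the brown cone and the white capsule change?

+1.8

They were about 5.3 units apart before and 7.1 after — 1.8 units further apart.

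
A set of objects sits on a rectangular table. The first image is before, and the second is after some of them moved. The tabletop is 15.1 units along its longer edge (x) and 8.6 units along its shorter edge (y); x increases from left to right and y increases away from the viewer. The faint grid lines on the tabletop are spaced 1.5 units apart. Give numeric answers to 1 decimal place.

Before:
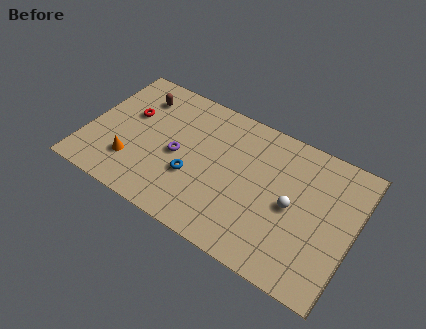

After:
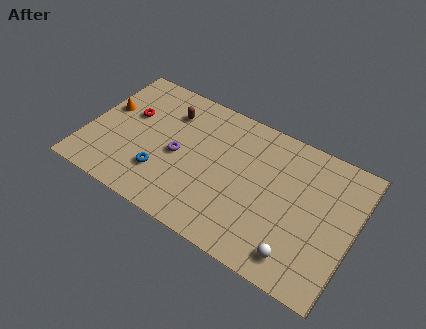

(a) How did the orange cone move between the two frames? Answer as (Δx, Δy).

(-1.9, 2.8)

The orange cone started near (2.8, 2.3) and ended near (0.9, 5.1).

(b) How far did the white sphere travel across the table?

2.8

From (11.7, 4.1) to (12.4, 1.4), the white sphere covered √(0.7² + 2.7²) ≈ 2.8 units.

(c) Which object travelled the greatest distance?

the orange cone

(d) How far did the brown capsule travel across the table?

1.8

The brown capsule moved from about (2.5, 6.7) to (4.3, 6.5), a distance of √(1.8² + 0.2²) ≈ 1.8.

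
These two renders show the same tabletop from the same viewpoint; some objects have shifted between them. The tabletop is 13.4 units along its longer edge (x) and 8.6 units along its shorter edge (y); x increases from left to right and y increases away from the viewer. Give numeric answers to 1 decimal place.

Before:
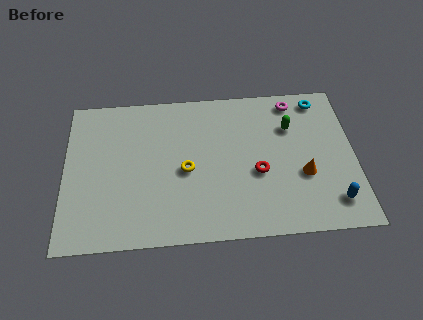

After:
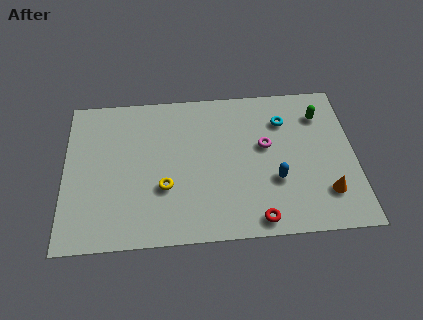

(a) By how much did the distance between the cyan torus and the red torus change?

+0.7

The distance was about 5.0 in the first image and 5.7 in the second, so they moved 0.7 units further apart.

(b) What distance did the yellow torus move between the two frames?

1.3

From (5.6, 3.9) to (4.6, 3.0), the yellow torus covered √(1.0² + 0.9²) ≈ 1.3 units.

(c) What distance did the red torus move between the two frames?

2.6

The red torus moved from about (8.9, 3.5) to (8.8, 0.9), a distance of √(0.1² + 2.6²) ≈ 2.6.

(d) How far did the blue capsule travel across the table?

3.0

The blue capsule was near (12.3, 1.6) before and (9.7, 3.0) after, so it travelled √(2.6² + 1.4²) ≈ 3.0 units.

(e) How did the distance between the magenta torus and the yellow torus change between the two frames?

-1.1

The distance was about 6.2 in the first image and 5.1 in the second, so they moved 1.1 units closer together.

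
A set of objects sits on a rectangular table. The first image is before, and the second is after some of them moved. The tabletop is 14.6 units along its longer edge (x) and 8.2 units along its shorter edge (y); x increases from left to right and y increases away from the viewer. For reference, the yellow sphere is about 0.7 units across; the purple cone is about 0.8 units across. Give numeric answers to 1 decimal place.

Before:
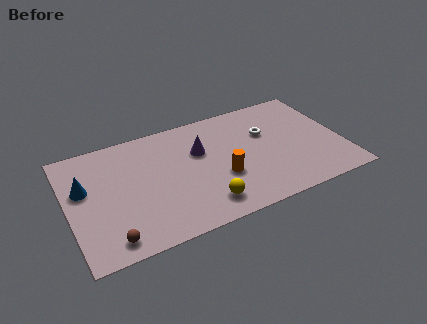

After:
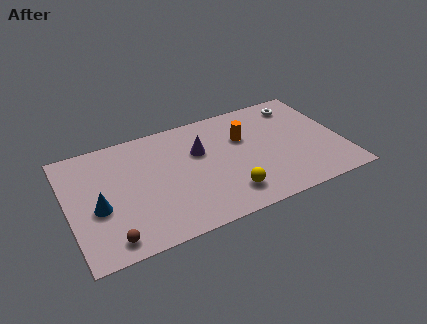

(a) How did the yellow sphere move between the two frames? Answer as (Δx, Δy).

(1.3, 0.2)

From the two frames, the yellow sphere sits at roughly (6.9, 1.5) before and (8.2, 1.7) after.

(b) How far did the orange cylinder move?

2.8

The orange cylinder moved from about (8.0, 3.0) to (9.5, 5.4), a distance of √(1.5² + 2.4²) ≈ 2.8.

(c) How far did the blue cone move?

1.7

The blue cone was near (0.9, 5.0) before and (1.5, 3.4) after, so it travelled √(0.6² + 1.6²) ≈ 1.7 units.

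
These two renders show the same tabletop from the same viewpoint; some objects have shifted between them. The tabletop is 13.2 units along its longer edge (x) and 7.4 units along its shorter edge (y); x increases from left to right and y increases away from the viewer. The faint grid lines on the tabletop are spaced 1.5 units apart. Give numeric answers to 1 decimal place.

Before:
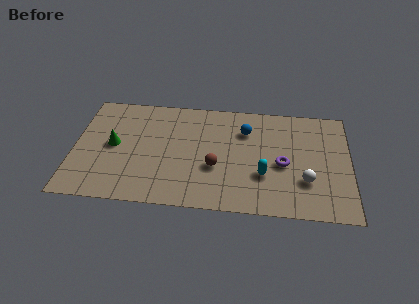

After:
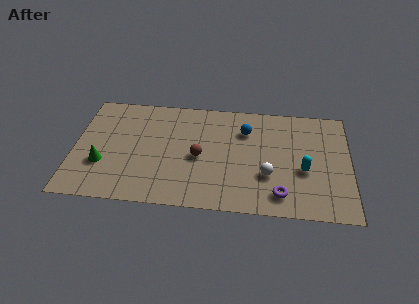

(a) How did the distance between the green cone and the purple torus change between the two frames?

+0.5

Before: roughly 8.1 units apart; after: 8.6. That's 0.5 units further apart.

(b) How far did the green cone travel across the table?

1.4

The green cone moved from about (1.9, 3.8) to (1.4, 2.5), a distance of √(0.5² + 1.3²) ≈ 1.4.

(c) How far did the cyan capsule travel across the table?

2.0

From (9.1, 2.5) to (11.0, 3.0), the cyan capsule covered √(1.9² + 0.5²) ≈ 2.0 units.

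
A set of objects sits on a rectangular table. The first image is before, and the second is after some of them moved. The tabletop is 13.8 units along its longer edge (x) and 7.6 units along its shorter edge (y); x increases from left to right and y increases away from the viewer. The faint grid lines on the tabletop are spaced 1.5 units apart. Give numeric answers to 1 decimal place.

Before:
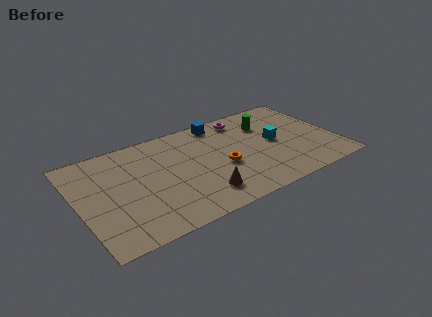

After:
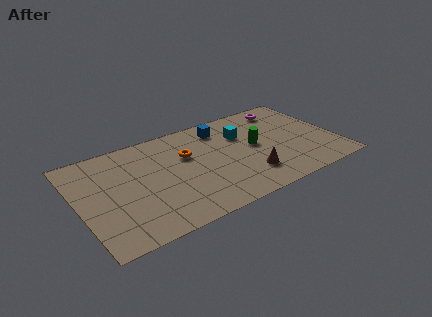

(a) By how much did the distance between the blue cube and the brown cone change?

-1.0

They were about 5.4 units apart before and 4.4 after — 1.0 units closer together.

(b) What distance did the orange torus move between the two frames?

2.4

The orange torus moved from about (7.6, 3.2) to (5.9, 4.9), a distance of √(1.7² + 1.7²) ≈ 2.4.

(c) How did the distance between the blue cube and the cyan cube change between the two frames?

-2.4

The distance was about 3.8 in the first image and 1.4 in the second, so they moved 2.4 units closer together.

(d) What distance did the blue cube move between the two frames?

0.5

The blue cube moved from about (8.0, 6.7) to (8.0, 6.2), a distance of √(0.0² + 0.5²) ≈ 0.5.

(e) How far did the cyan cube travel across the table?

2.1

The cyan cube moved from about (10.6, 3.9) to (9.0, 5.2), a distance of √(1.6² + 1.3²) ≈ 2.1.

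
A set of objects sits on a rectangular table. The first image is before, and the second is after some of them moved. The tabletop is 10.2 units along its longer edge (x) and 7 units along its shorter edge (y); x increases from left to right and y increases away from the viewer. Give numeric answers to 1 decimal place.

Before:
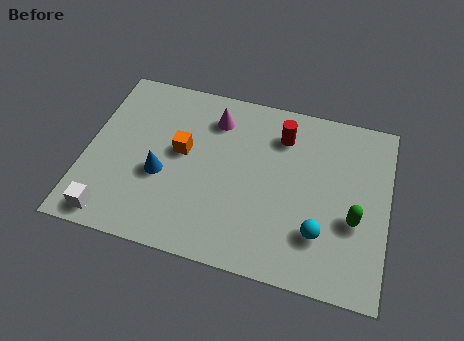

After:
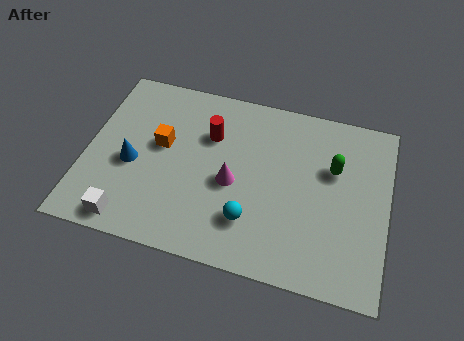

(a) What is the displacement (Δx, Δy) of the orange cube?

(-0.7, 0.1)

The orange cube was at about (3.2, 3.9) and moved to about (2.5, 4.0).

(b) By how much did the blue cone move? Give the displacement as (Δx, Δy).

(-1.0, 0.2)

The blue cone was at about (2.6, 2.8) and moved to about (1.6, 3.0).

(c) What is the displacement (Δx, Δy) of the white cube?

(0.6, 0.0)

The white cube was at about (1.1, 0.8) and moved to about (1.7, 0.8).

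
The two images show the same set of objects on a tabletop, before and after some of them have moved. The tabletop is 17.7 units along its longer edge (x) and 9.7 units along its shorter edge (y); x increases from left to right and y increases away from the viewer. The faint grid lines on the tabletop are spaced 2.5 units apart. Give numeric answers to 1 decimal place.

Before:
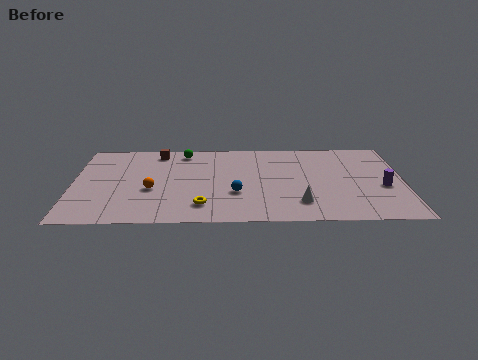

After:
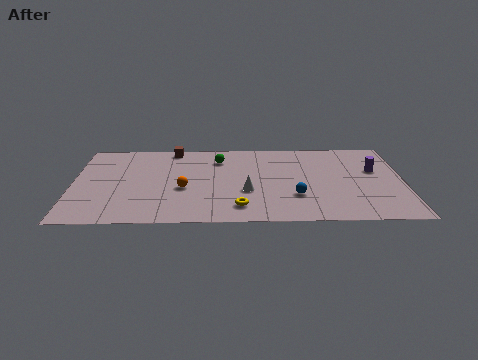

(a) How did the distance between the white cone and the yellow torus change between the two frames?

-3.4

The distance was about 5.2 in the first image and 1.8 in the second, so they moved 3.4 units closer together.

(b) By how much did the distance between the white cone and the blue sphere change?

-0.9

They were about 3.6 units apart before and 2.7 after — 0.9 units closer together.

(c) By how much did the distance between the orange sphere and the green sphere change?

-0.8

Before: roughly 4.8 units apart; after: 4.0. That's 0.8 units closer together.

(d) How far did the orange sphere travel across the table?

1.7

From (4.2, 3.9) to (5.9, 4.0), the orange sphere covered √(1.7² + 0.1²) ≈ 1.7 units.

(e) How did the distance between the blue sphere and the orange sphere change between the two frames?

+1.6

Before: roughly 4.5 units apart; after: 6.1. That's 1.6 units further apart.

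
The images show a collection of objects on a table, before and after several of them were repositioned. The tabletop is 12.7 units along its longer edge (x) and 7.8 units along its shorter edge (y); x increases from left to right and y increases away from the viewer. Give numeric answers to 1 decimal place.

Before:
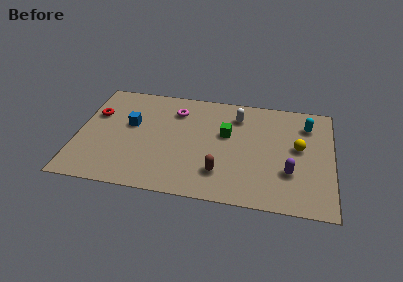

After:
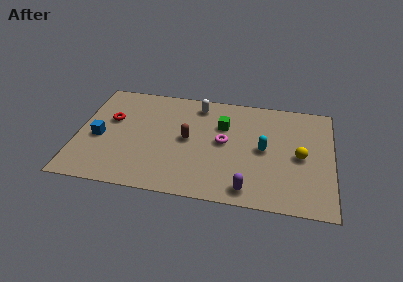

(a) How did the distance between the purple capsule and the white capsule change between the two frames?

+1.7

Before: roughly 4.5 units apart; after: 6.2. That's 1.7 units further apart.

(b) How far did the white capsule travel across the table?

2.1

The white capsule moved from about (7.9, 6.1) to (5.9, 6.6), a distance of √(2.0² + 0.5²) ≈ 2.1.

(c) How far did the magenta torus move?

3.1

The magenta torus moved from about (4.8, 6.0) to (7.3, 4.1), a distance of √(2.5² + 1.9²) ≈ 3.1.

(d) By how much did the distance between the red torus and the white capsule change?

-2.5

The distance was about 7.2 in the first image and 4.7 in the second, so they moved 2.5 units closer together.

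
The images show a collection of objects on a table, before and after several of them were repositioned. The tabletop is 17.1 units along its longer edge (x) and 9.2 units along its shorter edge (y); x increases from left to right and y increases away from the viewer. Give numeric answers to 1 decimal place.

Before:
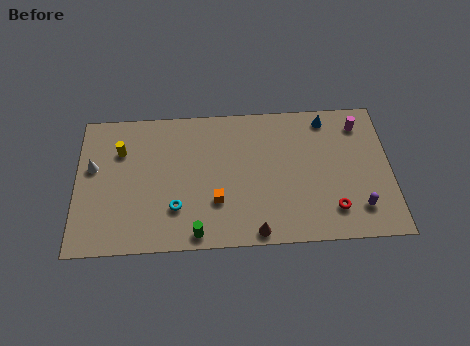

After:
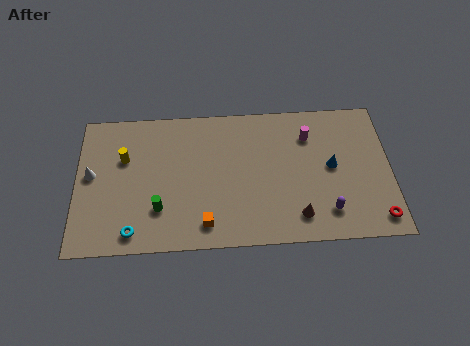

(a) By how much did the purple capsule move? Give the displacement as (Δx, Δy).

(-1.7, -0.1)

The purple capsule was at about (15.3, 2.0) and moved to about (13.6, 1.9).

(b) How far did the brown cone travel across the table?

2.5

The brown cone moved from about (9.7, 0.8) to (12.0, 1.7), a distance of √(2.3² + 0.9²) ≈ 2.5.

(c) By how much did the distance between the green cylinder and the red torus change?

+4.4

Before: roughly 7.5 units apart; after: 11.9. That's 4.4 units further apart.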